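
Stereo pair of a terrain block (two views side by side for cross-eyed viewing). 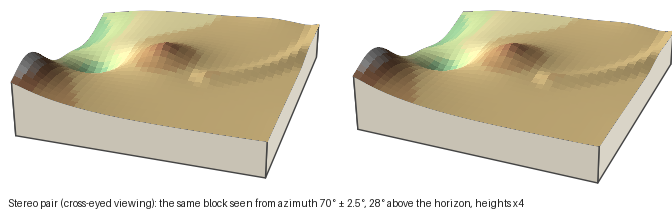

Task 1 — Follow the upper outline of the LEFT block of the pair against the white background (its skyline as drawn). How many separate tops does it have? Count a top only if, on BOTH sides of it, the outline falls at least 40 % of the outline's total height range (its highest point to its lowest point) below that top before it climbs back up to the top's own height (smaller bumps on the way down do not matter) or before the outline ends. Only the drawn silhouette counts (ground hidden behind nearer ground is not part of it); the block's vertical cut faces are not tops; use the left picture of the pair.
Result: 0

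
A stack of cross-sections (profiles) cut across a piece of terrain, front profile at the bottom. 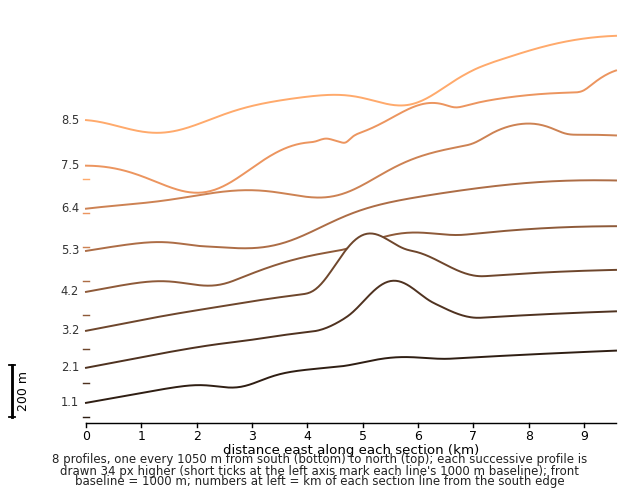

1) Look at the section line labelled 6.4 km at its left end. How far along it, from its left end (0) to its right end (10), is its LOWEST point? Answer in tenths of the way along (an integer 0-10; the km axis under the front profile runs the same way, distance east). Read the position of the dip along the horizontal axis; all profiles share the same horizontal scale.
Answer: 0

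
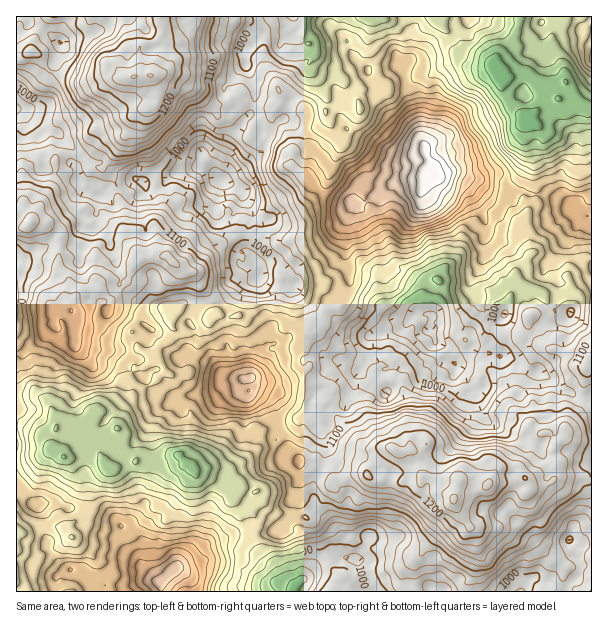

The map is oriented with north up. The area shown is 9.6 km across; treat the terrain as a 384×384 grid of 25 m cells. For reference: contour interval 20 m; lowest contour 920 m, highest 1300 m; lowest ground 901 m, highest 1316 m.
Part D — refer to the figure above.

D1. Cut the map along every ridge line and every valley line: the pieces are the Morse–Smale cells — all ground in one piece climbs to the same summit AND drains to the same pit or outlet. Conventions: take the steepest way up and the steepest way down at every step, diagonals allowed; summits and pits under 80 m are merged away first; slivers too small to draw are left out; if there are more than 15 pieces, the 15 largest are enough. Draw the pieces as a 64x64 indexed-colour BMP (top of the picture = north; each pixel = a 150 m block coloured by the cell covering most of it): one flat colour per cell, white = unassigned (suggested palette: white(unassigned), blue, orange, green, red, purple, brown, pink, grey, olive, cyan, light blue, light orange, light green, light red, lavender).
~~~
<image width="64" height="64" href="data:image/bmp;base64,Qk12CAAAAAAAAHYAAAAoAAAAQAAAAEAAAAABAAQAAAAAAAAIAAATCwAAEwsAABAAAAAAAAAA////ALR3HwAOf/8ALKAsACgn1gC9Z5QAS1aMAMJ34wB/f38AIr28AM++FwDox64AeLv/AIrfmACWmP8A1bDFALu7AAAAAAAAAAAAAAAAAAAAAAAERAAAREREREQAAAAAu7uwALu7u7iAAAAAAAAARAAAAAREREREREREREAAAAC7u7u7u7u7uIAAAAAAAAREQAAABEREREREREREREAAALu7u7u7u7uIiIAAAAAEREREAABEREREREREREREQAAAu7u7u7u7uIiIiAAAAAREREREREREREREREREREREQAC7u7u7u7uIiIiIgAAABEREREREREREREREREREREREALu7u7u7u4iIiIiIiIAAREREREREREREREREREREREREu7u7u7u4iIiIiIiIiIAARERERERERERERAAABERERES7u7u7uIiIiIiIiIiIAAAEREREREREREREAAAARERERLu7uIiIiIiIiIiIiIAAAABEREREREREREAAAABEREREuIiIiIiIiIiIiIiIAAAABEREREREREREQAAAAERERES4iIiIiIiIiIiIiIgAAAAEREREREREREMwAAAABERERIiIiIiIiIiIiIiIAAAAAAREQ0REAAAEMzMzMAAAAEREiIiIiIiIiIiIiAAAAAAAAEMzMzAAAAMzMzMwAAAAAACIiIiIiAAIiIiMzMzAAAAzMzMzMwAAAzMzMzMzMAAAAIiIgACAAMzMzMzMzMAAADMzMzMzMAAzMzMzMzMwAAAAiIgAAAAAzMzMzMzMwAADMzMzMzMzMzMzMzMzMzMAAACIgAAAAADMzMzMzMzMAAMzMzMzMzMzMzMzMzMzMwMzMwAAAAAADMzMzMzMzMwAADMwMzMzMzMzMzMzMzMzMzMzAADu7uAMzMzMzMzMwAAAADADMzMzMzMzMzMzMzMzMzMAAO7u7uDMzMzMzMzAAAAAAAMzMzMzMzMzMzMzMzMzMwAO7u7u7gzMyszMzMwAAAAAAAMzMzMzMzMzMzMzMzMz7u7u7u7uAMqqqqrMzAAAAAAAAzMzMzMzMzMzMzMzMRHu7u7u7u4ACqqqqqzMAAAAAAAAMzMzMzMzMzMzMzMREe7u7u7u7uAAqqqqqqoAAAAAAAAzMzMzMzMzMzMzERER7u7u7u7iIiCqqqqqqqAAAAAAMzMzMzMzMzMzMxERERHu7u7u7iIiKqqqqqqqoAAAMzMzMzMzMzMRMzERERERESLu7uIiIiIiqqqqqqqqAAAzMzMzMzMzMRERERERERERIi7u4iIiIiIqqqqqqqqqoDMzMzMzMzMREREREREREREiIu4iIiIiIiAACqqqqqqqAzMRERETMxERERERERERESIiIiIiIiIiIAAAqqqqqqAAMREREREzERERERERERERIiIiIiIiIiIiAAIgCqqqoAVREREREREREREREREREREiIiIiIiIiIiIiIiIKqqqgVVURERERERERERERERERESIiIiIiIiIiIiIiIgCqqqVVVVERERERERERERERERERIiIiIiIiIiIiIiIiIqpVVVVVUREREREREREREREREREiIiIiIiIiIiIiIiIiJVVVVVVRERERERERERERERERESIiIiIiIiIiIiIiIiVVVVVVVVERERERERERERERERERIiIiIiIiIiIiIiIiJVVVVVVVUREREREREREREREREREiIiIiIiIiIiIiIiIiVVVVVVVRERERERERERERERERESIiIiIiIiIiIiIiIiJVVVVVVRERERERERERERERERERIiIiIiIiIiIiIiIiIlVVVVVVUREREREREREREREREREAIiIiAiIiIiIiIiIiVVVVVVVREREREREREREREREREQIiIiIiIiIiIiIiJSJVVVVVVVEREREREREREREREREWAiIiIiIiIiIiIiJVUlVVVVVVVVERERERERERERERFmYCIiIidyIiIiIiIiVVVVVVVVVVVVEREREREREWZmZmZgIiIid3d3IiIiIiJVVVVVVVVVVVVRERERERZmZmZmZmAiIiJ3d3d3IiIiJVVVVVVVVVVVVVVVUWFmZmZmZmZmYAIAB3d3d3d3d3d1VVVVVQBVVVVVVVVWZmZmZmZmZmZgAAAAd3d3d3d3d3dVVVVVAAVVVVVVVVZmZmZmZmZmZmAAAA3Xd3d3d3d3d1VVVVUAAFVVVVVVZmZmZmZmZmZmYAAA3dd3d3d3d3d3dVVVVVAABVVVVVVmZmZmZmZmZmZgAN3d3Xd3d3d3d3d3VVVVUAAAVVVVVWZmZmZmZmZmZmAN3d3d3Xd3d3d3d3dVVVVQAAVVVVVVZmZmZmZmZmZmYN3d3d3d3dd3d3d3d3VVVVAACVVVVVZmZmZmZmZmZmZt3d3d3d3d3dd3d//3+ZlVmZmZVVVVVmZmZmZmZmZmAA3d3d3d3d3d13d////5mZmZmZlVVVVmZmZmZmZmZmAADd3d3d3d3d13d/////mZmZmZmZlVVWZmZmZmZmZgAAAN3d13d3d3d3f/////+ZmZmZmZmVVVZmZmZmZgAAAAAA3dd3d3d3d3f//////5mZmZmZmZlVVmZmZmZgAAAAAAB913d3d3d3d//////5mZmZmZmZmZmZZmZmZmYAAAAAAHd3d3d3d3d3f/////+ZmZmZmZmZmZlmZmZmZmAAAAAAd3d3d3d3d3d3//////mZmZmZmZmZmWZmZmZmYAAAAAB3d3d3d3d3d3d///////+ZmZmZmZmZZmZmZmZmAAAAAHd3d3d3d3d3d3////////mZmZmZmZlmZmZmZmYAAAAA"/>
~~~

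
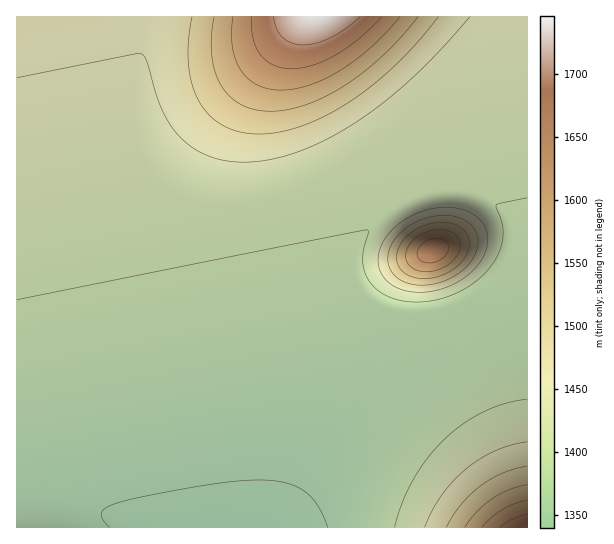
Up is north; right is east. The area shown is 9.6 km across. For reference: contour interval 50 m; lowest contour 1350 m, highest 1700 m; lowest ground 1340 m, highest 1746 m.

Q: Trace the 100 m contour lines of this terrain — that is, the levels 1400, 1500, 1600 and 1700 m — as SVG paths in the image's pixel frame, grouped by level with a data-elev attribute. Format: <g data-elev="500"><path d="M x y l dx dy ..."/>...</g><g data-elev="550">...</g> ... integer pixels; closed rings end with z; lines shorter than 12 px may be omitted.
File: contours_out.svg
<g data-elev="1400"><path d="M527 399l-22 5-22 8-21 13-19 15-16 18-14 21-11 23-7 25"/><path d="M17 300l349-70 3 1-5 19-1 15 4 12 6 9 12 9 14 5 18 2 17-2 15-4 14-6 12-8 12-11 11-16 5-16 0-13-7-19 0-2 31-7"/></g><g data-elev="1500"><path d="M527 466l-24 7-22 13-20 19-15 22"/><path d="M414 285l15 0 14-4 14-6 10-9 8-11 3-10-1-11-6-9-6-5-8-3-20-1-20 6-18 12-6 8-4 8-1 8 1 8 3 7 6 5 8 5z"/><path d="M192 17l-4 25 1 23 3 20 7 17 11 14 14 10 17 6 18 2 22-2 22-7 23-10 24-14 24-17 23-20 22-23 19-24"/></g><g data-elev="1600"><path d="M527 500l-13 4-12 6-11 8-9 9"/><path d="M421 271l17-1 8-4 7-5 5-7 2-7-1-6-3-6-9-5-12 0-12 3-10 8-6 9-1 9 5 8z"/><path d="M233 17l-1 14 0 15 3 13 6 11 6 8 10 7 11 4 13 1 14-1 15-4 31-15 30-23 29-30"/></g><g data-elev="1700"><path d="M273 17l4 12 6 9 10 5 10 2 14-2 14-6 15-9 14-11"/></g>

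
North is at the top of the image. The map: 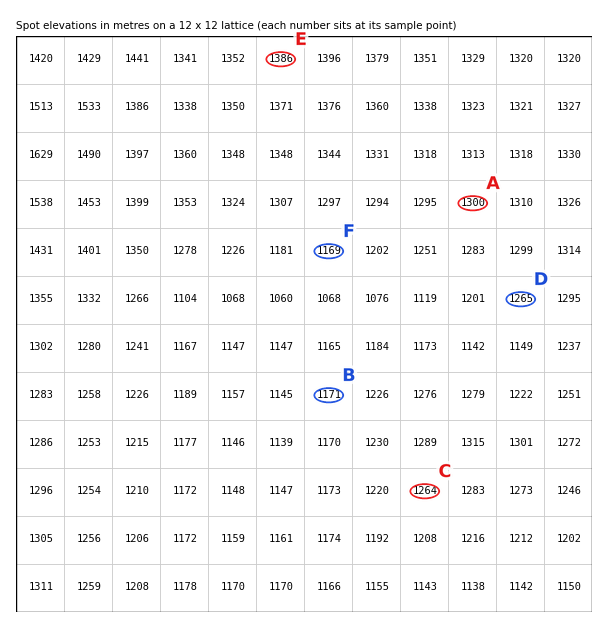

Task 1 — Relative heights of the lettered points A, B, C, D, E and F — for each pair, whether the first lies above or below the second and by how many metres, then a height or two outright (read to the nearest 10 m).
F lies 220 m below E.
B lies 220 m below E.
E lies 130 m above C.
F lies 130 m below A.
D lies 120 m below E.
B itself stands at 1170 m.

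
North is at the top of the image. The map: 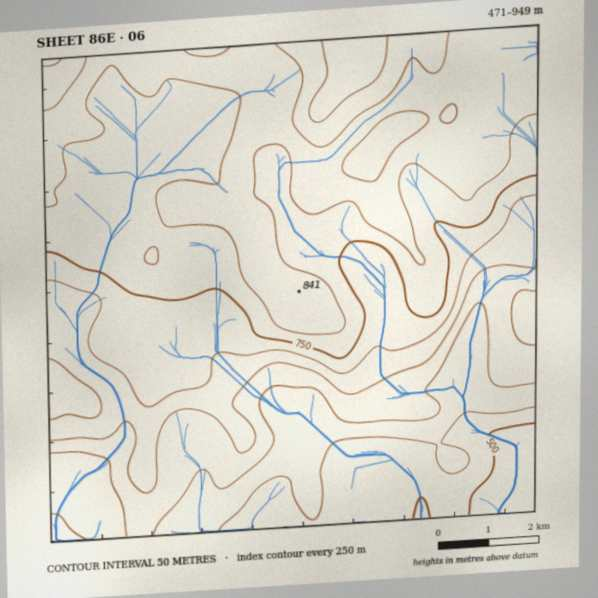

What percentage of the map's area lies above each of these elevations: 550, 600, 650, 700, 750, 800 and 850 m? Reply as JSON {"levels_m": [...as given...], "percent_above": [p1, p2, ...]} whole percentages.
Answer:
{"levels_m": [550, 600, 650, 700, 750, 800, 850], "percent_above": [91, 80, 70, 61, 49, 28, 6]}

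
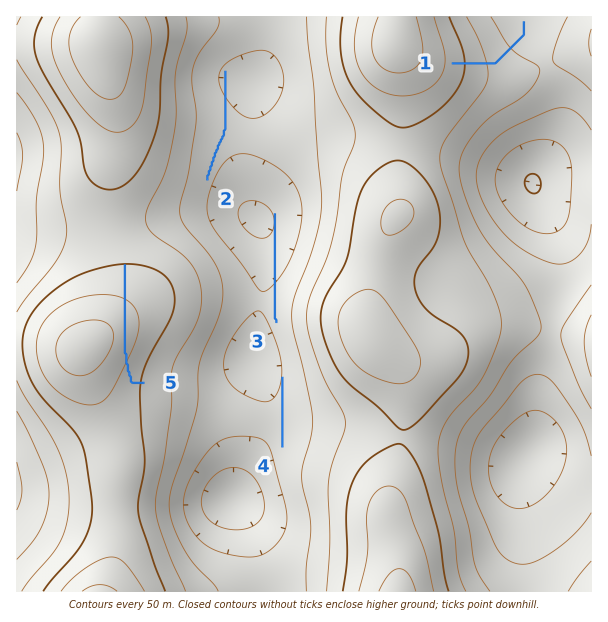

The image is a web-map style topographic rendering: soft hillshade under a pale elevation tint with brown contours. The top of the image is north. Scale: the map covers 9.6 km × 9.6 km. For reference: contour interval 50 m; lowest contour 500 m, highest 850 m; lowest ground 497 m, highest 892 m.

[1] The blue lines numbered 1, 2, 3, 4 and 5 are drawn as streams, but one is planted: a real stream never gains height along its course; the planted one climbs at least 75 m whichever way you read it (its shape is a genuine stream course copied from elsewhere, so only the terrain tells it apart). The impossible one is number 5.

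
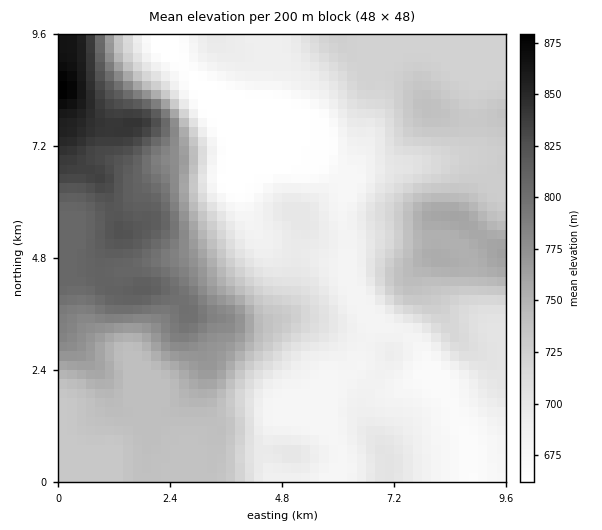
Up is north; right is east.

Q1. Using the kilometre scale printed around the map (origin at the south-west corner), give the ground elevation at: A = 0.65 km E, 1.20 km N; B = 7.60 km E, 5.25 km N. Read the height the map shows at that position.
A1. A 735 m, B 745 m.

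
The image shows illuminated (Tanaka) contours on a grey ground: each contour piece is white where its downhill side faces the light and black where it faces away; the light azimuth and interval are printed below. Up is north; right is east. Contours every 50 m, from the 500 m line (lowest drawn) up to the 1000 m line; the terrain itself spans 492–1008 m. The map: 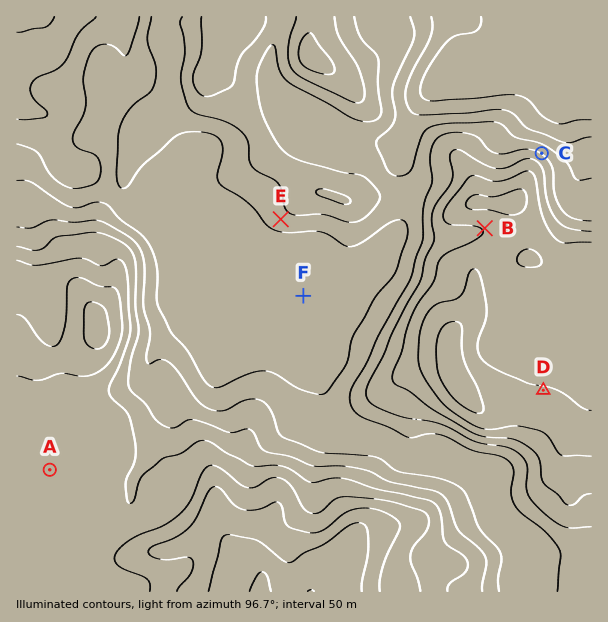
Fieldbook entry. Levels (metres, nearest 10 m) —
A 800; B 800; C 700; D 860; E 680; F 640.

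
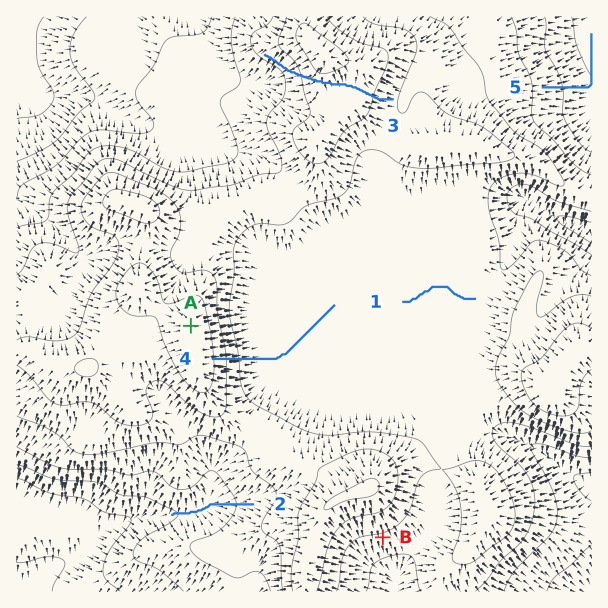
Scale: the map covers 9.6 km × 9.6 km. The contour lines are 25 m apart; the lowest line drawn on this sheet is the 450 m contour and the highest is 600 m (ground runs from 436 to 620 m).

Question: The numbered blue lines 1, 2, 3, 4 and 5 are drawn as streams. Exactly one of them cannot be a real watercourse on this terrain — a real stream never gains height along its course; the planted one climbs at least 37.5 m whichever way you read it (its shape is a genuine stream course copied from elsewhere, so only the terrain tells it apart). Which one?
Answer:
3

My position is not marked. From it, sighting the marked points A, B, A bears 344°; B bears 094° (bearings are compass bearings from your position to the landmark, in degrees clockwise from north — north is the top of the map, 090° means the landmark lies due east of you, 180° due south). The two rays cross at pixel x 249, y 528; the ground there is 540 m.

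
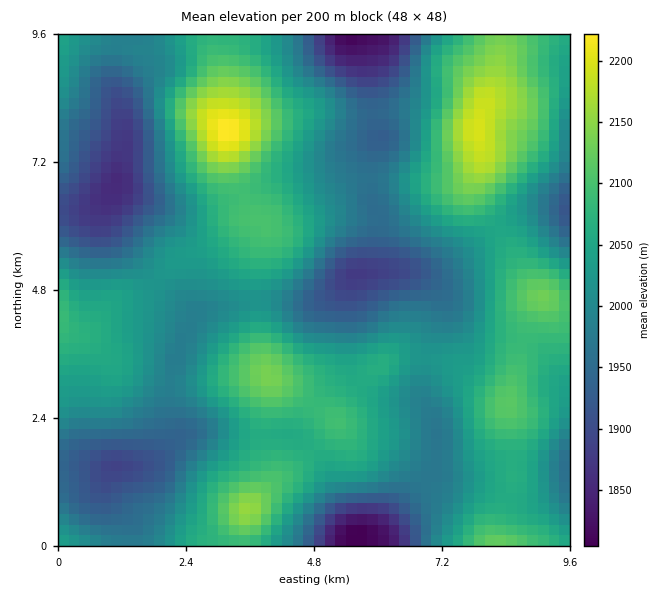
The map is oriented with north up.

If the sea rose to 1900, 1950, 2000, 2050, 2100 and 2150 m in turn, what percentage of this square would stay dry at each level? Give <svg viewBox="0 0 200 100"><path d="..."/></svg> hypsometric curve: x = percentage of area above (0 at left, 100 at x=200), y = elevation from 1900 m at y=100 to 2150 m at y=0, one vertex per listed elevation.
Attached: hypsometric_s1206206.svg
<svg viewBox="0 0 200 100"><path d="M186 100l-23-20-40-20-47-20-50-20-18-20"/></svg>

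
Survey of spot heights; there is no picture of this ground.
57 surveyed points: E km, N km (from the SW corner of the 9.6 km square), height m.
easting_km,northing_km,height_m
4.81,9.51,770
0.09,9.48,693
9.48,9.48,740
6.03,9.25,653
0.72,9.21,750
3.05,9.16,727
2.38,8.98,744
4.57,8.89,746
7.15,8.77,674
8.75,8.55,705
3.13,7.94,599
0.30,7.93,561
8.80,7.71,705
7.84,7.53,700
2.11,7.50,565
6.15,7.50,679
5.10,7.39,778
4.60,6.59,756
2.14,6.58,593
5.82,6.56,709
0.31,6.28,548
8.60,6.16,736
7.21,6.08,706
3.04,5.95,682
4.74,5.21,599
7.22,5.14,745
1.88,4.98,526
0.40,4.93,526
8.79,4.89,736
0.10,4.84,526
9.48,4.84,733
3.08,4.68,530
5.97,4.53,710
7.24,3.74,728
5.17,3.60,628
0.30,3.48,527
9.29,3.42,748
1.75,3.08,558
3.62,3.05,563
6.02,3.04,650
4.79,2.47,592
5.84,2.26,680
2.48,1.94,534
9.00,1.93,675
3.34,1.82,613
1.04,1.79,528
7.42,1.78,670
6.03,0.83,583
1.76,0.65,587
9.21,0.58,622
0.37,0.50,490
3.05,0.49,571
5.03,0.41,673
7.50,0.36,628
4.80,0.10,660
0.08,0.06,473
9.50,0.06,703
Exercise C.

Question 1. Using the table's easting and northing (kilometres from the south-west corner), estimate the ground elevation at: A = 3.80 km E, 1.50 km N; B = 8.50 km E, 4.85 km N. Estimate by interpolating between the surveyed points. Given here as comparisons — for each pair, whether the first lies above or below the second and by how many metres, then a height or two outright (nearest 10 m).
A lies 130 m below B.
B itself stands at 750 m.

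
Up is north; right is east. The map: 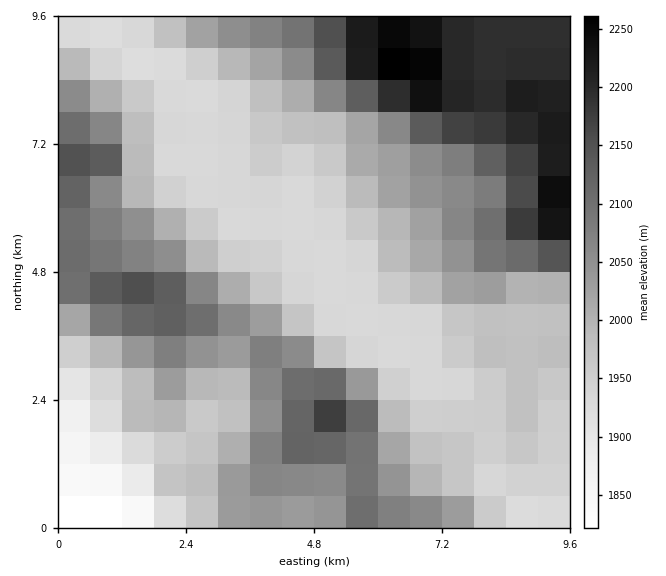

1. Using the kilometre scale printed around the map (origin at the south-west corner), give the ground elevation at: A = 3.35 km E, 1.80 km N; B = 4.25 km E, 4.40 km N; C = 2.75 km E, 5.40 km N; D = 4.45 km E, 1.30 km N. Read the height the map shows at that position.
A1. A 1990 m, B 1950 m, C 1970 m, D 2110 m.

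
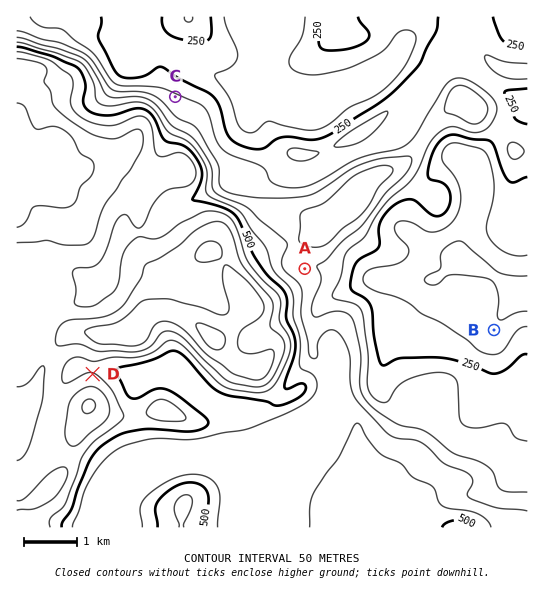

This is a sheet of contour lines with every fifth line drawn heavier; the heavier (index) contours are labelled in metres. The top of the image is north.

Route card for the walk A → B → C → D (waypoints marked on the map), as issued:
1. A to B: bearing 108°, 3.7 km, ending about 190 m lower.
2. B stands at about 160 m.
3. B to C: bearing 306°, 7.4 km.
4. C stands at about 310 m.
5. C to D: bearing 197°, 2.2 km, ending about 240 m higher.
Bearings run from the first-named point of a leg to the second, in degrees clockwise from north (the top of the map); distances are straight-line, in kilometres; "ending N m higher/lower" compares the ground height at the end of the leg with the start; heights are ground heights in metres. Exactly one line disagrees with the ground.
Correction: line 5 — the distance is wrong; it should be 5.4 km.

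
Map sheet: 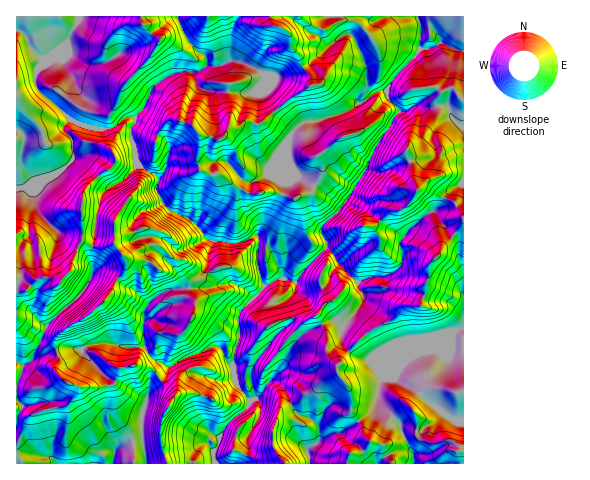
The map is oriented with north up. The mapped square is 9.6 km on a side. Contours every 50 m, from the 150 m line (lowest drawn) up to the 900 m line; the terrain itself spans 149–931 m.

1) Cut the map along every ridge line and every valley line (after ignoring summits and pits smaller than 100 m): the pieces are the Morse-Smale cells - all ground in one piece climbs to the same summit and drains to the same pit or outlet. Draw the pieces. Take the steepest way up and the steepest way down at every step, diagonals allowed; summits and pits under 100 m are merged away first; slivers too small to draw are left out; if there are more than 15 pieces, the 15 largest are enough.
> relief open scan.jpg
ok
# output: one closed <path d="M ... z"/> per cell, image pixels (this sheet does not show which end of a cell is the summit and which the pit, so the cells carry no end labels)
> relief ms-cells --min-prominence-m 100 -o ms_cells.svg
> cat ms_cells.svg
<path d="M417 16l-240 1 13 26 16 14 0 9-7 6-7 1 8 15 16 4 37 1 10-9 1 13 9 14 21 19-19 29-6 14-16 9-7 0-23-21-29 7-28 1 3-14 0-10-2-4-10-6-17-6-6-6-2 4 0 13 3 8 1 14 22 16-2 11 7 14 9 9 22 10 13 17 6 3-4 10-2 18 4 6 10 8-11 4-36 1-20 9-10 14 0 34-18 1-24-4-15 3-6 4 27 28 3 7 3-1 5-14 4-3 11-2 11 1 8 4 8 9 8-12 16-9 29-12 9 4 2 7 8 10 5 19 13 16-6 8-19 16-7 12-2 10-3 3-6-8-6 1-7 8-3 12 47 0 5-4 4-11 0-14 13-24-1-7-4-5 15-18 8 3 5 5 7 17 7 8 10 3 10 9 1 14-11 9 3 15 153-1 0-134-36 9-16 1-35 14-9-13-20-19 14-19 2-8-5-6-1-5-14-13-10-14-8-7 0-7-4-7 1-10 23-23 20-31 9-24 24-34 0-3-12-14 0-7 12-16 21-23 1-24z"/><path d="M463 16l-46 1 4 9-1 24-21 23-12 16 0 7 12 14 0 3-24 34-9 24-20 31-24 26 0 7 4 7 0 7 8 7 10 14 14 13 1 5 5 6-2 8-14 19 20 19 9 13 35-14 22-2 30-9z"/><path d="M139 165l-17 17-13 6-7 6-6 21-2 27-3 10 1 25-13 20-33 29-13 34 5-3 26-9 18 2 5-4 15-3 24 4 18-1 0-34 10-14 20-9 36-1 11-4-8-7-6-7 2-18 4-10-5-2-10-13-9-8-21-10-12-20 2-11z"/><path d="M134 118l-7 0-17 11-20-1-21-8-5 7 8 12 1 20-2 3-16 13-15 8-24 6 0 173 8 4 8-6 14-34 33-29 13-20-1-25 3-10 2-27 6-21 7-6 13-6 15-16-2-18-3-8 0-13 3-4z"/><path d="M176 16l-96 0-14 30-12 11 9 4 7 16-3 8-10 12-3 7 16 16 10 4 16 5 14 0 17-11 9 0 8-10 10-21 10-8 17-7 20-1 5-5 0-9-16-14z"/><path d="M192 72l-11 0-12 4-15 10-10 22-8 8-1 8 5 5 17 6 10 6 2 4-2 23 27 0 29-7 23 21 7 0 13-6 28-46-16-13-10-13-5-10 0-10-10 9-46-2-10-6z"/><path d="M25 370l-3 1-6 13 0 16 6 5-6 13 0 45 96 1 3-13 8-9 0-7-14-19 3-19-2-11-32 1-16-8-12 7-7 0-12-14z"/><path d="M78 16l-62 1 1 172 11-1 17-8 17-10 11-11-1-20-8-12 6-8-32-29-2-5 0-12 3-6 9-4 18-17 6-15 6-9z"/><path d="M217 346l-35 13-13 8-8 12 14 14 0 4-12 19-2 9 0 14 6 25 23 0 5-12 11-9 2 0 6 8 12-25 19-16 6-8-13-16-5-19-8-10-2-7z"/><path d="M274 381l-6 2-12 16 5 8-1 9-12 19 0 14-8 14 69 1-1-15 11-9-1-14-6-6-14-6-4-4-10-21z"/><path d="M139 365l-19 3-6 16-4 1 2 12-3 19 14 19 0 7-9 11-1 11 33-1-4-25 0-22 8-28 11-9-8-9z"/><path d="M76 348l-12 0-26 9-13 8-2 4 8 3 12 14 7 0 11-7 17 8 32-1-2-8-27-28z"/><path d="M160 380l-10 8-8 28 0 22 4 26 21-1-6-24 0-14 2-9 12-19 0-4z"/><path d="M57 58l-5 1-13 8-3 6 0 12 2 5 16 14 16-24-7-19z"/>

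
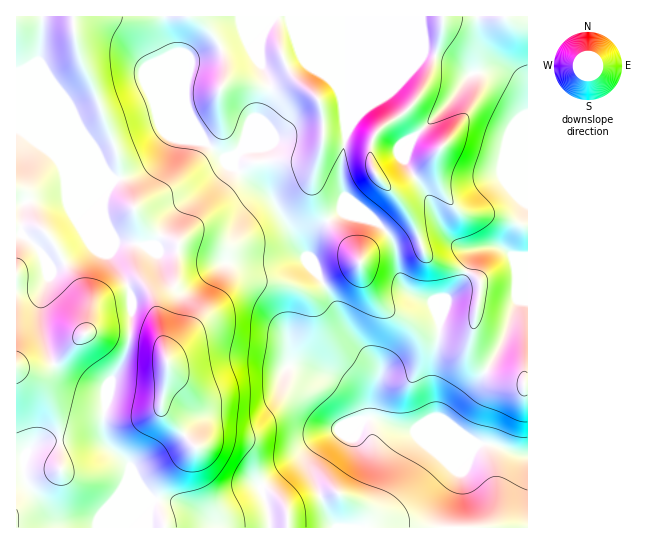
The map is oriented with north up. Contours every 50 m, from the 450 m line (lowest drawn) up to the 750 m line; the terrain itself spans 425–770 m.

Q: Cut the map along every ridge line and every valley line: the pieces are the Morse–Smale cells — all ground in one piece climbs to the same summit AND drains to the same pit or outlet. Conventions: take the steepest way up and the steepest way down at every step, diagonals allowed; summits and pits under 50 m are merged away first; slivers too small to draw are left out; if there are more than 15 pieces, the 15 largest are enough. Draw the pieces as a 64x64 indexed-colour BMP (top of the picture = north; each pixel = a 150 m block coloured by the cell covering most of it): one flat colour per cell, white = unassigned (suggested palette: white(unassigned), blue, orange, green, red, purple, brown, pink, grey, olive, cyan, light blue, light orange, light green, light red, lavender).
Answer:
<image width="64" height="64" href="data:image/bmp;base64,Qk12CAAAAAAAAHYAAAAoAAAAQAAAAEAAAAABAAQAAAAAAAAIAAATCwAAEwsAABAAAAAAAAAA////ALR3HwAOf/8ALKAsACgn1gC9Z5QAS1aMAMJ34wB/f38AIr28AM++FwDox64AeLv/AIrfmACWmP8A1bDFADMzMzMzMzMzERERERERERERERERERERERERERERERERMzMzMzMzMzMREREREREREREREREREREREREREREREREzMzMzMzMzMzERERERERERERERERERERERERERERERETMzMzMzMzMzMRERERERERERERERERERERERERERERERMzMzMzMzMzMREREREREREREREREREREREREREREREREzMzMzMzMzMRERERERERERERERERERERERERERERERETMzMzMzMzMxERERERERERERERERERERERERERERERERMzMzMzMzMxEREREREREREREREREREREREREREREREREzMzMzMzMzERERERERERERERERERERERERERERERERETMzMzMzMxERERERERERERERERERERERERERERERERERMzMzMzMxEREREREREREREREREREREREREREREREREREzMzMzMzERERERERERERERERERERERERERERERERERETMzMzMzMRERERERERERERERERERERERERERERERERERMzMzMzMxEREREREREREREREREREREREREREREREREREzMzMzMzERERERERERERERERERERERERERERERERERETMzMzMzMRERERERERERERERERERERERERERERERERERMzMzMzMxEREREREREREREREREREREREREREREREREREzMzMzMzERERERERERERERERERERERERERERERERERETMzMzMzMxERERERERERERERERERERERERERERERERERMzMzMzMzMREREREREREREREREREREREREREREREREREzMzMzMzMxERERERERERERERERERERERERERERERERETMzMzMzMzMRERERERERERERERERERERERERERERERERMzMzMzMzMxEREREREREREREREREREREREREREREREREzMzMzMzMzERERERERERERERERERERERERERERERERETMzMzMzMzMRERERERERERERERERERERERERERERERERMzMzMzMzMxEREREREREREREREREREREREREREREREREzMzMzMzMzERERERERERERERERERERERERERERERERETMzMzMzMzMRERERERERERERERERERERERERIRERERERMzMzMzMzMxEREREREREREREREREREREREREiEREREREzMzMzMzMzERERERERERERERERERERERESIiIhERERETMzMzMzMzMRERERERERERERERERERERESIiIiIRERERMzMzMzMzMRERERERERERERERERERERERIiIiIhERERIzMzMzMzMxEREREREREREREREREREREREiIiIiIREREjMzMzMzMxERERERERERERERERERERERESIiIiIhEREiMzMzMzMzERERERERERERERERERERERERIiIiIiEREiIzMzMzMzERERERERERERERERERERERERIiIiIiIiIiIjMzMzMzMREREREREREREREREREREREREiIiIiIiIiIiMzMzMzMxEREREREREREREREREREREREiIiIiIiIiIiIzMzMzMzEREREREREREREREREREREREiIiIiIiIiIiIjMzMzMzMREREREREREREREREREREREiIiIiIiIiIiIiMzMzMzMxERERERERERERERERERERIiIiIiIiIiIiIiIRERMzMzERERERERERERERERERERIiIiIiIiIiIiIiIhEREREzMxEREREREREREREREREREiIiIiIiIiIiIiIiERERERETERERERERERERERERERESIiIiIiIiIiIiIiIRERERERERERERERERERERERERERIiIiIiIiIiIiIiIhEREREREREREREREREREREREREREiIiIiIiIiIiIiIiERERERERERERERERERERERERERESIiIiIiIiIiIiIiIRERERERERERERERERERERERERERIiIiIiIiIiIiIiIhEREREREREREREREREREREREREREiIiIiIiIiIiIiIiERERERERERERERERERERERERERESIiIiIiIiIiIiIiIRERERERERERERERERERERERERERIiIiIiIiIiIiIiIhEREREREREREREREREREREREREREiIiIiIiIiIiIiIiERERERERERERERERERERERERERESIiIiIiIiIiIiIiIRERERERERERERERERERERERERERIiIiIiIiIiIiIiIhEREREREREREREREREREREREREREiIiIiIiIiIiIiIiERERERERERERERERERERERERERESIiIiIiIiIiIiIiIRERERERERERERERERERERERERERIiIiIiIiIiIiIiJBEREREREREREREREREREREREREREiIiIiIiIiIiIiREERERERERERERERERERERERERERESIiIiIiIiIiIkREQRERERERERERERERERERERERERERIiIiIiIiIiIiRERBEREREREREREREREREREREREREREiIiIiIiIiIiREREERERERERERERERERERERERERERESIiIiIiIiIiJEREQRERERERERERERERERERERERERERIiIiIiIiIiIkRERBEREREREREREREREREREREREREREiIiIiIiIiIiRERE"/>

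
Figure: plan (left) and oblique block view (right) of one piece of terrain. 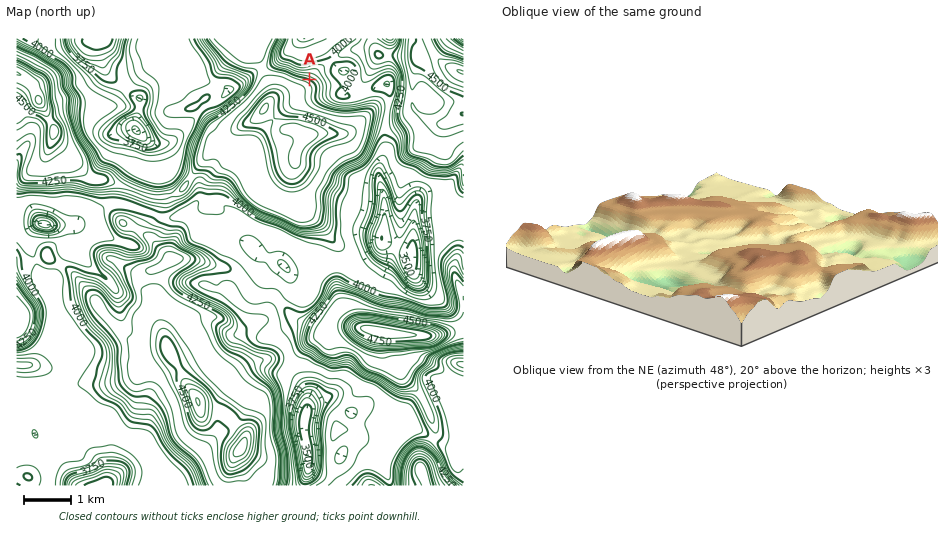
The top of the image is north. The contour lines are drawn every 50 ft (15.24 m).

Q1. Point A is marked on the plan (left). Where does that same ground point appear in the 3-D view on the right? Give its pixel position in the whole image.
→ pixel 794 278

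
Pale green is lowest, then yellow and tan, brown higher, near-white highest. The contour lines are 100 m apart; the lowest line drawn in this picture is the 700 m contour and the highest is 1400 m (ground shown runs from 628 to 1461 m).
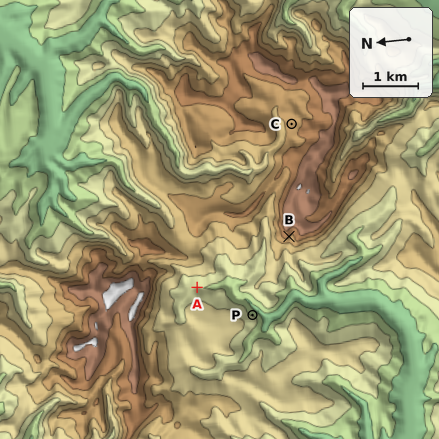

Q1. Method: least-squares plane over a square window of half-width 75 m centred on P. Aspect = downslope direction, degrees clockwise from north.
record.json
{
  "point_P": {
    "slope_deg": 43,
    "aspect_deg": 127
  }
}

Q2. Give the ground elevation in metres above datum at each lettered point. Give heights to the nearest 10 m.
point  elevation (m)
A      810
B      1210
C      1140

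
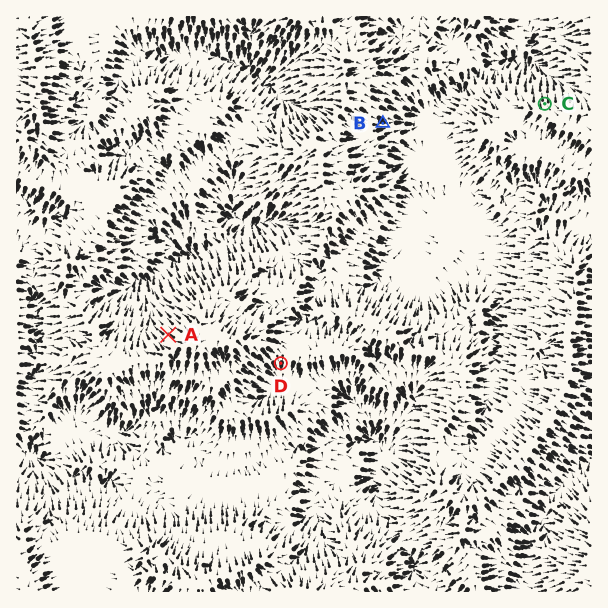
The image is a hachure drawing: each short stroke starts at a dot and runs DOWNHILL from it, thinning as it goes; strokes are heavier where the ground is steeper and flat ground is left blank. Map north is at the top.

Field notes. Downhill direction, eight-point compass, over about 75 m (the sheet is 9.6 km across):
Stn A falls NW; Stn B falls E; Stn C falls N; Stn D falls S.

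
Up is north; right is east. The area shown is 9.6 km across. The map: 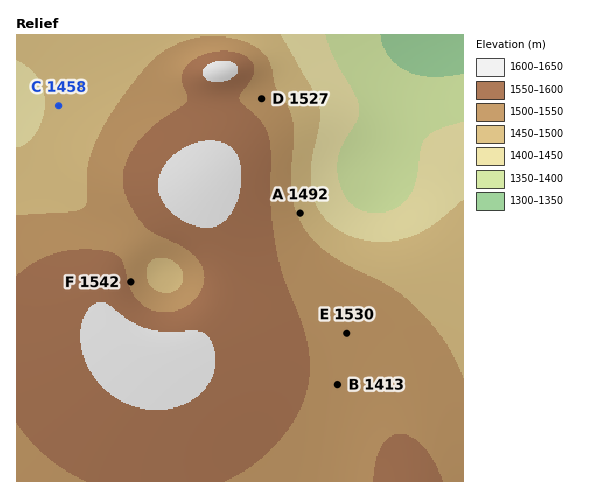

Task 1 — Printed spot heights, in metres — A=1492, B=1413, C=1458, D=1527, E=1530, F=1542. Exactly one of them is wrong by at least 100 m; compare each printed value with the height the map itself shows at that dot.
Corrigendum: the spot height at B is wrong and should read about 1538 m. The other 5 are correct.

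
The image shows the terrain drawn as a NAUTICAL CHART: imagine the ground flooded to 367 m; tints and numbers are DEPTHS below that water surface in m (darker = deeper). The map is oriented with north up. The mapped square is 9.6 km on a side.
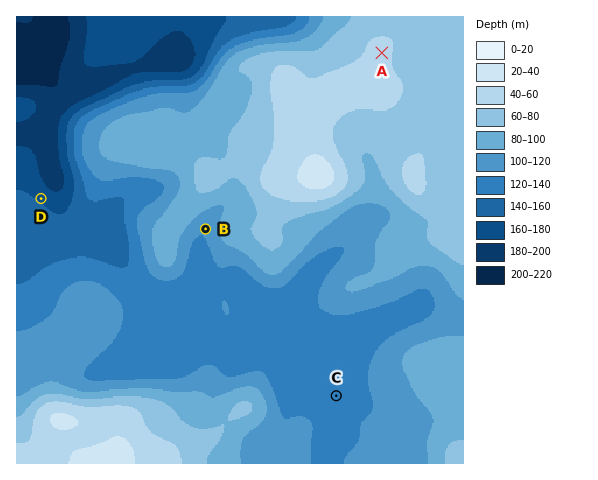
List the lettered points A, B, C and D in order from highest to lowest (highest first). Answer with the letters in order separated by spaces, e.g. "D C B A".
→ A B C D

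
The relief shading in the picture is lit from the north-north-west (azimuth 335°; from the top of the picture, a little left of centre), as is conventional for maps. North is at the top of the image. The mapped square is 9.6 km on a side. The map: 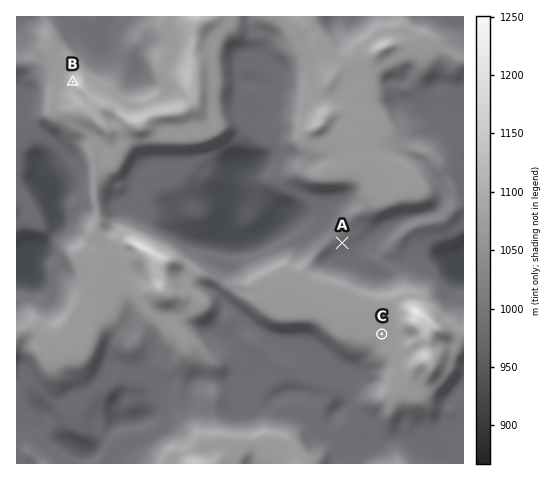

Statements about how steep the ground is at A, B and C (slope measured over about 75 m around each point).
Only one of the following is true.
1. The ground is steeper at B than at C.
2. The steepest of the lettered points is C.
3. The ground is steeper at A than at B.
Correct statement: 1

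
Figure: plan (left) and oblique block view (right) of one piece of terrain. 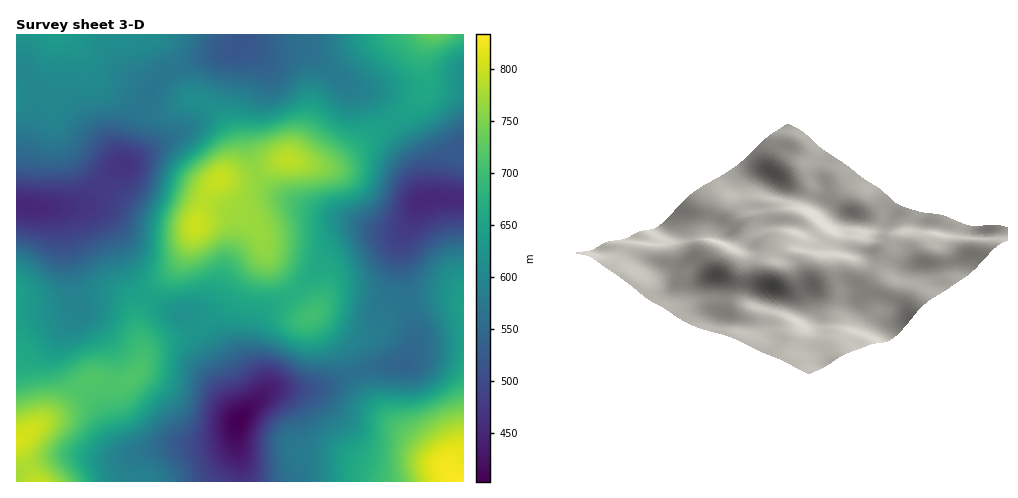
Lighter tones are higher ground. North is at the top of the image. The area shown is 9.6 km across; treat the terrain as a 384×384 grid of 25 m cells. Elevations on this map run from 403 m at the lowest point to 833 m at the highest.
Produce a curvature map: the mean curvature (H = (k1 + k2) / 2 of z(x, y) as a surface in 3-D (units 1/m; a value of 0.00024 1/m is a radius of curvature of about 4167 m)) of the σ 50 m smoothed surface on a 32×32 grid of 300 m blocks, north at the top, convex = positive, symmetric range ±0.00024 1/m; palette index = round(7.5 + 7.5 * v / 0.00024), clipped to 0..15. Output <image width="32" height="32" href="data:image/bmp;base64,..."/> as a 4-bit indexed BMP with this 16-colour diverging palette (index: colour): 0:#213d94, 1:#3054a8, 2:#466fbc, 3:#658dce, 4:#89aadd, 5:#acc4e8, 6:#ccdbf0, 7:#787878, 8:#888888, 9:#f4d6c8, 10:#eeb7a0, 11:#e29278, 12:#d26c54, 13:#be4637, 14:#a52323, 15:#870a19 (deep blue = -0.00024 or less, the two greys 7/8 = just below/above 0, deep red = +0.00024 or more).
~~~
<image width="32" height="32" href="data:image/bmp;base64,Qk12AgAAAAAAAHYAAAAoAAAAIAAAACAAAAABAAQAAAAAAAACAAATCwAAEwsAABAAAAAAAAAAlD0hAKhUMAC8b0YAzo1lAN2qiQDoxKwA8NvMAHh4eACIiIgAyNb0AKC37gB4kuIAVGzSADdGvgAjI6UAGQqHAHu5hUaLuXeGJbtliodlnKh3MiI0WId3YwXMdZuGaN/IuUE0MSQzZ1EI/oerh3iry9/Zl2ZlNXdAGv+IpkepeKq//aicx1m2IAXciHRb7Kq6i8l4nMdrtSIARmZoruqJumeIeIvam6M4YAEyNpqEJIlVac2q3sljWoEBUzQzIABIZka9lr61RnhhBZh3UyIRSJhDaXatt4qFRFrbiJmGU1mIUzVozJirl4nP/qZ6uEJZdmUzSclDWJq5v//nNZhDioeHVFmmMSWJhUeu+jN3V6u7mIiah4dEZlVDStt1iHm6y4ebuonNhUabxya7l4d6u8lUaZdXvbcjr/pErIZTWtyWRFeGI57qM63aZaxjITjKZWd3dBS//oeryneZMjNGmFRWZERHz/2Ymrl2UxNERociNFRERJ/5VoqFUxJXYhRUMzRWdiBb64eHQkVpzGABEYh3ZXYQbf/7d3es7/xhNVarq6YyAFvv/Wjf///aYkiseKy3IAAjSf2K/9u6moU1aGe6hjR2QAKrqt/Ihou5dTJ4unZpzKUAaGR8uGWKvMt0h5mJqZibmJdRF6pjZ5vOt3aIerl0bOyYhAS8UjJYnMpmh3qXdUnJd5YkqUNDRoqWRoeJZnZFZTRlRnVFZniKUUeYiHeJh1MjRWdkaJmZiWN3mZd4maqGVWZ5dGmqqIy4"/>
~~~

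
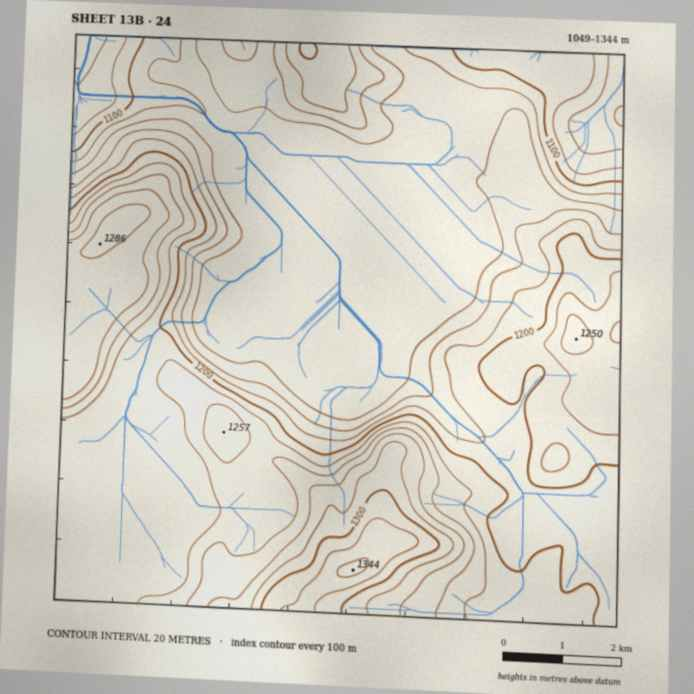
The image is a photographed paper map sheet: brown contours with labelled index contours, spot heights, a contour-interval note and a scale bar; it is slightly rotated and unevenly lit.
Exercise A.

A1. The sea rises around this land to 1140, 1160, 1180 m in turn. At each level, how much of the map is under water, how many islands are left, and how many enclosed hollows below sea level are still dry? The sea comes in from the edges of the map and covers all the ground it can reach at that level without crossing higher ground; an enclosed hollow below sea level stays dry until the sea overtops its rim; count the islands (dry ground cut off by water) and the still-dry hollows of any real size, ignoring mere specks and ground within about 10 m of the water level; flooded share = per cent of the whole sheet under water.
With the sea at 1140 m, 34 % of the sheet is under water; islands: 0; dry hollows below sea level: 0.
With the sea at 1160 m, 42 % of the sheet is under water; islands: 0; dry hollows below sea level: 0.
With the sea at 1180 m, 47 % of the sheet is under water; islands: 0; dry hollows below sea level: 0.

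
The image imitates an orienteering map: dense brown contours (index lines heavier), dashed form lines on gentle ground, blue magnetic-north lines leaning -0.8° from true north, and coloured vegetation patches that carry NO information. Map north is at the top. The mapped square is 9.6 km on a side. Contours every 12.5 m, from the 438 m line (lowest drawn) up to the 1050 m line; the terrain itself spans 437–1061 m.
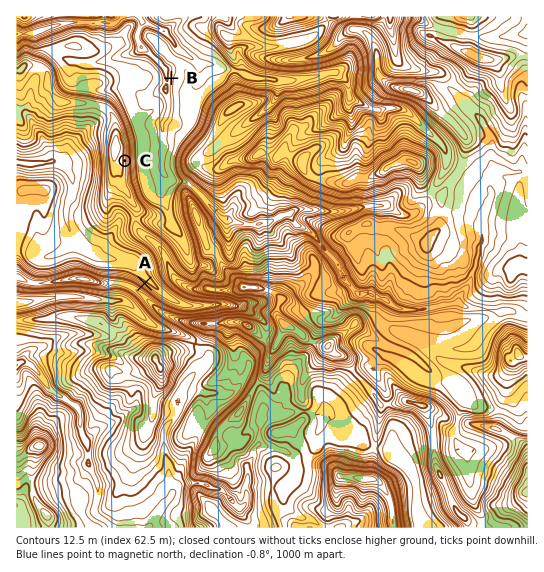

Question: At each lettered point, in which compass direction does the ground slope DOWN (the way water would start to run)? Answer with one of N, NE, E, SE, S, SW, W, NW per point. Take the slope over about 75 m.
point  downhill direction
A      NE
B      W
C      E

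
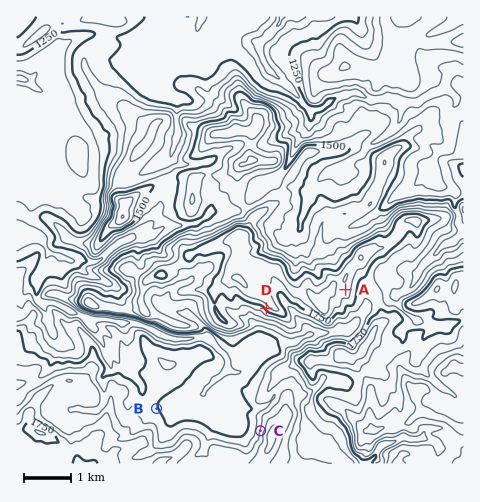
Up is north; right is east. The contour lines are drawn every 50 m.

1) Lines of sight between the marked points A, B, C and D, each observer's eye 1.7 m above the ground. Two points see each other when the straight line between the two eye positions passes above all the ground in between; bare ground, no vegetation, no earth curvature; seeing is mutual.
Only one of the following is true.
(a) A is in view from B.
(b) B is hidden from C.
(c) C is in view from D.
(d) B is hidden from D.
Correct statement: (c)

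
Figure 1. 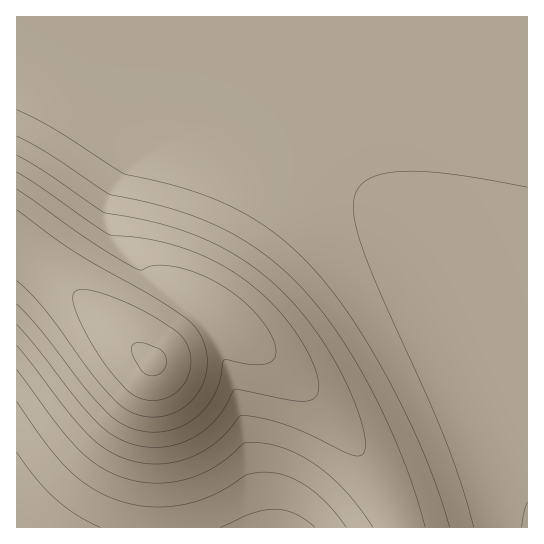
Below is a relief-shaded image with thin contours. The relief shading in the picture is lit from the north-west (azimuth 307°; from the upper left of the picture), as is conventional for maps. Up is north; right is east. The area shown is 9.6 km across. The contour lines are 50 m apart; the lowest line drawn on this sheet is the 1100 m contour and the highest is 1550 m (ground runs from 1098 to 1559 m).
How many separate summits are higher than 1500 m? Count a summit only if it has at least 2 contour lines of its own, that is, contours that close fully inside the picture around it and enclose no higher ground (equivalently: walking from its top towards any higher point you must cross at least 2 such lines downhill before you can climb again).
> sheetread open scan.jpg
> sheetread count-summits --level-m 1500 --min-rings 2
1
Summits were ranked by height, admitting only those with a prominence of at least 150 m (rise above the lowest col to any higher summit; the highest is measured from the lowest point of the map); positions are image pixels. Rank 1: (153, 362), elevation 1559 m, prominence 461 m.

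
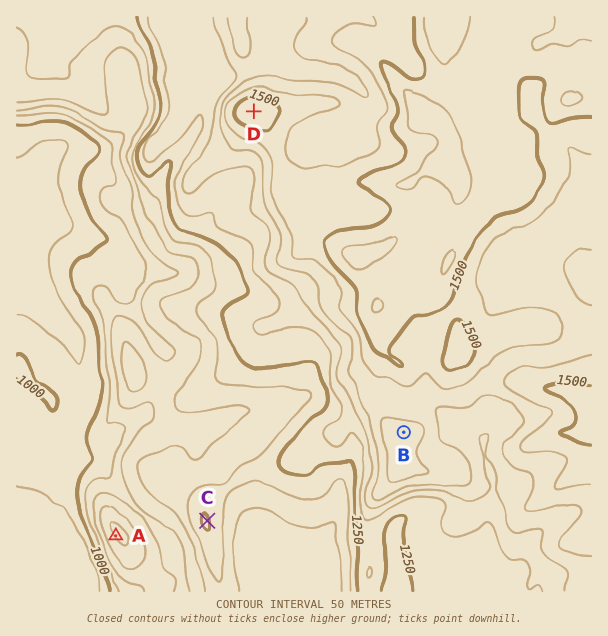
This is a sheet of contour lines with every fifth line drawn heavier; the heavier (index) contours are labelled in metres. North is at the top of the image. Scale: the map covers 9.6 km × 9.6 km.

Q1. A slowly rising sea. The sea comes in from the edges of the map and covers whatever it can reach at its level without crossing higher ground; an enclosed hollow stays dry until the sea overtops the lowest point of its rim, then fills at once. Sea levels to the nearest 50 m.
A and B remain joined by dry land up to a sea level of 1100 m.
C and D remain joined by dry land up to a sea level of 1200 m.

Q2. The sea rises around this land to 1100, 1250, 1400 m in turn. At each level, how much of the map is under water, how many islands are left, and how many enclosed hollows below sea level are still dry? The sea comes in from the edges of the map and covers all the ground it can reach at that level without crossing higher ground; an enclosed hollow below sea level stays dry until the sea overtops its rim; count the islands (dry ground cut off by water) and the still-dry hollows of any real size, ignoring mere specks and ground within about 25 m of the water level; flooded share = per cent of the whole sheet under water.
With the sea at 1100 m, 17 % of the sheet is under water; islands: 0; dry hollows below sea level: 0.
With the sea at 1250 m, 40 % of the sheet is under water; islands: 0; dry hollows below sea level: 0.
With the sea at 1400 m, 60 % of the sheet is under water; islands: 0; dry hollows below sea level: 0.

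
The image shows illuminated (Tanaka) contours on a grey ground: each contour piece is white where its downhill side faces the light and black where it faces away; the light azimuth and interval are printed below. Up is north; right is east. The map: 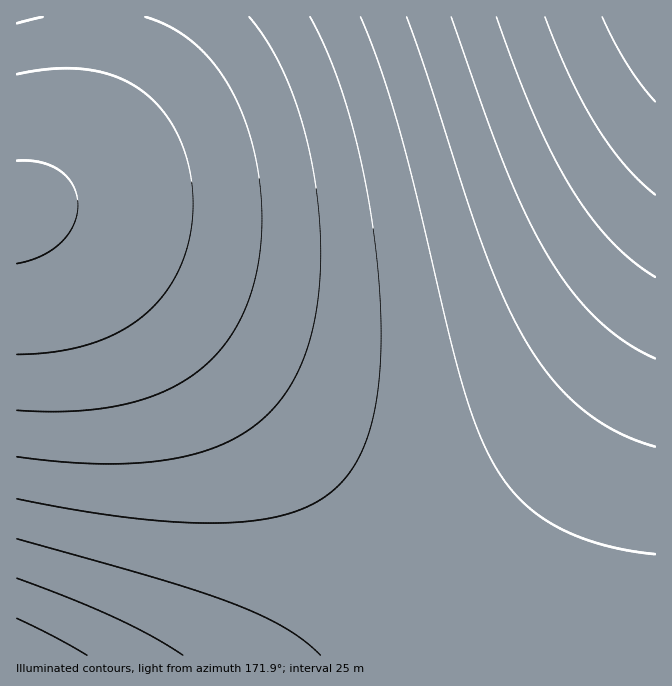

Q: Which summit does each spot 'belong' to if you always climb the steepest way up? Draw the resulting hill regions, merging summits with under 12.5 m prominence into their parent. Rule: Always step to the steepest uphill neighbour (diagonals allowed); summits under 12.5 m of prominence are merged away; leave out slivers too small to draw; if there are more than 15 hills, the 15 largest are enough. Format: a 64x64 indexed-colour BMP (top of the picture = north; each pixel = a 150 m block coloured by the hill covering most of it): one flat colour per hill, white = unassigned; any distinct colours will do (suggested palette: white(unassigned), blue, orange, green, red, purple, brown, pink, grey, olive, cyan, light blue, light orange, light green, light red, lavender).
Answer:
<image width="64" height="64" href="data:image/bmp;base64,Qk12CAAAAAAAAHYAAAAoAAAAQAAAAEAAAAABAAQAAAAAAAAIAAATCwAAEwsAABAAAAAAAAAA////ALR3HwAOf/8ALKAsACgn1gC9Z5QAS1aMAMJ34wB/f38AIr28AM++FwDox64AeLv/AIrfmACWmP8A1bDFACIiIiIiIiIiIiIiIiIiIiIiIiIiIiIiERERERERERERIiIiIiIiIiIiIiIiIiIiIiIiIiIiIiEREREREREREREiIiIiIiIiIiIiIiIiIiIiIiIiIiIiIRERERERERERESIiIiIiIiIiIiIiIiIiIiIiIiIiIiIRERERERERERERIiIiIiIiIiIiIiIiIiIiIiIiIiIiIREREREREREREREiIiIiIiIiIiIiIiIiIiIiIiIiIiIRERERERERERERESIiIiIiIiIiIiIiIiIiIiIiIiIiIRERERERERERERERIiIiIiIiIiIiIiIiIiIiIiIiIiIREREREREREREREREiIiIiIiIiIiIiIiIiIiIiIiIiIhERERERERERERERESIiIiIiIiIiIiIiIiIiIiIiIiIhERERERERERERERERIiIiIiIiIiIiIiIiIiIiIiIiIhEREREREREREREREREiIiIiIiIiIiIiIiIiIiIiIiIhERERERERERERERERESIiIiIiIiIiIiIiIiIiIiIiIhERERERERERERERERERIiIiIiIiIiIiIiIiIiIiIiIhEREREREREREREREREREiIiIiIiIiIiIiIiIiIiIiIhERERERERERERERERERESIiIiIiIiIiIiIiIiIiIiIhERERERERERERERERERERIiIiIiIiIiIiIiIiIiIiIhEREREREREREREREREREREiIiIiIiIiIiIiIiIiIiIhERERERERERERERERERERESIiIiIiIiIiIiIiIiIiIhERERERERERERERERERERERIiIiIiIiIiIiIiIiIiIiEREREREREREREREREREREREiIiIiIiIiIiIiIiIiIiERERERERERERERERERERERESIiIiIiIiIiIiIiIiIiERERERERERERERERERERERERIiIiIiIiIiIiIiIiIiEREREREREREREREREREREREREiIiIiIiIiIiIiIiIiERERERERERERERERERERERERESIiIiIiIiIiIiIiIiERERERERERERERERERERERERERIiIiIiIiIiIiIiIiEREREREREREREREREREREREREREiIiIiIiIiIiIiIiERERERERERERERERERERERERERESIiIiIiIiIiIiIiERERERERERERERERERERERERERERIiIiIiIiIiIiIiEREREREREREREREREREREREREREREiIiIiIiIiIiIiERERERERERERERERERERERERERERESIiIiIiIiIiIiERERERERERERERERERERERERERERERIiIiIiIiIiIiEREREREREREREREREREREREREREREREiIiIiIiIiIiERERERERERERERERERERERERERERERESIiIiIiIiIiERERERERERERERERERERERERERERERERIiIiIiIiIiEREREREREREREREREREREREREREREREREiIiIiIiIiERERERERERERERERERERERERERERERERESIiIiIiIiERERERERERERERERERERERERERERERERERIiIiIiIhEREREREREREREREREREREREREREREREREREiIiIiIhERERERERERERERERERERERERERERERERERESIiIiIhERERERERERERERERERERERERERERERERERERIiIiIhEREREREREREREREREREREREREREREREREREREiIiIhERERERERERERERERERERERERERERERERERERESIiIRERERERERERERERERERERERERERERERERERERERIiERERERERERERERERERERERERERERERERERERERERERERERERERERERERERERERERERERERERERERERERERERERERERERERERERERERERERERERERERERERERERERERERERERERERERERERERERERERERERERERERERERERERERERERERERERERERERERERERERERERERERERERERERERERERERERERERERERERERERERERERERERERERERERERERERERERERERERERERERERERERERERERERERERERERERERERERERERERERERERERERERERERERERERERERERERERERERERERERERERERERERERERERERERERERERERERERERERERERERERERERERERERERERERERERERERERERERERERERERERERERERERERERERERERERERERERERERERERERERERERERERERERERERERERERERERERERERERERERERERERERERERERERERERERERERERERERERERERERERERERERERERERERERERERERERERERERERERERERERERERERERERERERERERERERERERERERERERERERERERERERERERERERERERERERERERERERERERERERERERERERERERERERERERERERERERERERERERERERERERERERERERERERERERERERERERERERERERERERERERERERERERERERERERERERERERERERERERERERERERERERERERERERERERERERERERERERERERERERERERERERERERERERERERERERERERERERERERERERERERERERERERERERERERER"/>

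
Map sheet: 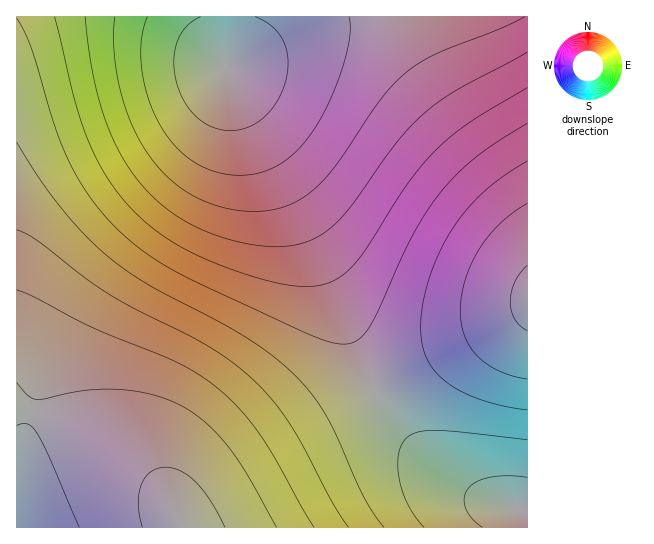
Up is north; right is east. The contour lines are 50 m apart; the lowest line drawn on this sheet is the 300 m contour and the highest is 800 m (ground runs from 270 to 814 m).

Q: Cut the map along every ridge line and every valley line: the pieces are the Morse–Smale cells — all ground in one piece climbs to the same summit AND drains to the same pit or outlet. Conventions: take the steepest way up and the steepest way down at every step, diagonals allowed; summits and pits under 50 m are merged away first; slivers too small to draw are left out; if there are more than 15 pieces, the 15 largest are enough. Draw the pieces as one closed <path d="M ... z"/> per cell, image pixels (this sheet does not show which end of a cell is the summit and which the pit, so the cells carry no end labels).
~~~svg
<path d="M226 16l-210 1 1 511 166 0 0-10 4-8 22-19 93-59 74-41-19-37-34-91-24-53-72-137z"/><path d="M527 16l-300 1 0 56 72 137 24 53 38 100 16 28 53-31 98-50z"/><path d="M377 392l-75 40-93 59-22 19-4 8 1 9 344 0-1-16-13-2-27-8-25-13-23-17-38-41z"/><path d="M527 311l-97 49-54 31 31 46 40 40 15 11 25 13 38 10 3-1z"/>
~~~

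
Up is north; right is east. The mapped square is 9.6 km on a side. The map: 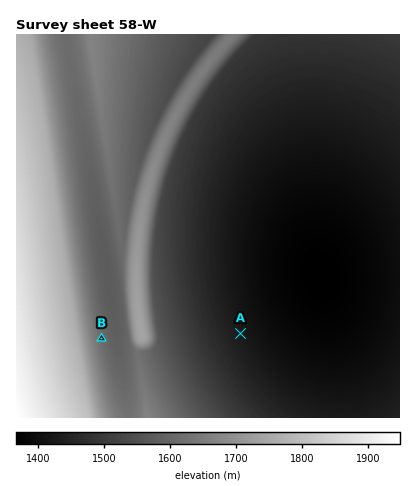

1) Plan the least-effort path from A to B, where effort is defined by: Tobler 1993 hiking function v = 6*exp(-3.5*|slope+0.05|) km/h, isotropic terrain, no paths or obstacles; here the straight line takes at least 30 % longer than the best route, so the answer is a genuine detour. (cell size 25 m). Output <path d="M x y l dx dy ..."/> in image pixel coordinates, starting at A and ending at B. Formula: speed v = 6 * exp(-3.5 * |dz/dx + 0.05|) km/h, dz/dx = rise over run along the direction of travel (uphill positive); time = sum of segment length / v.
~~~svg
<path d="M240 334l-36 18-68 0-14-8-8 0-12-6"/>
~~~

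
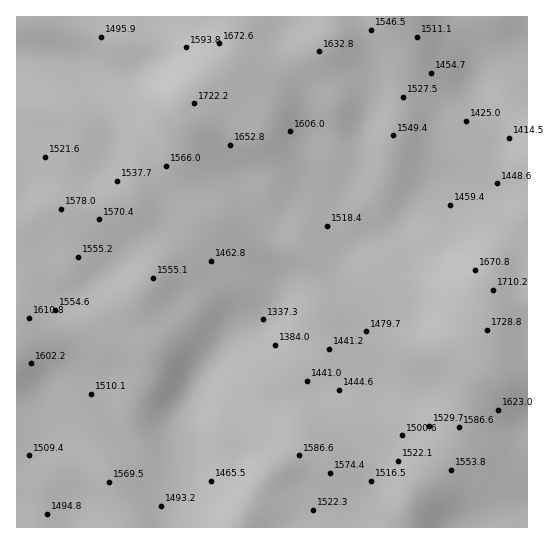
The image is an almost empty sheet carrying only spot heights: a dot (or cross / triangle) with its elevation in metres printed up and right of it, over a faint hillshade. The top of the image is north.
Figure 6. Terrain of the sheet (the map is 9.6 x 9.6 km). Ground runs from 1315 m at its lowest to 1730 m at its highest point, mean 1525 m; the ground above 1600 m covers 12.9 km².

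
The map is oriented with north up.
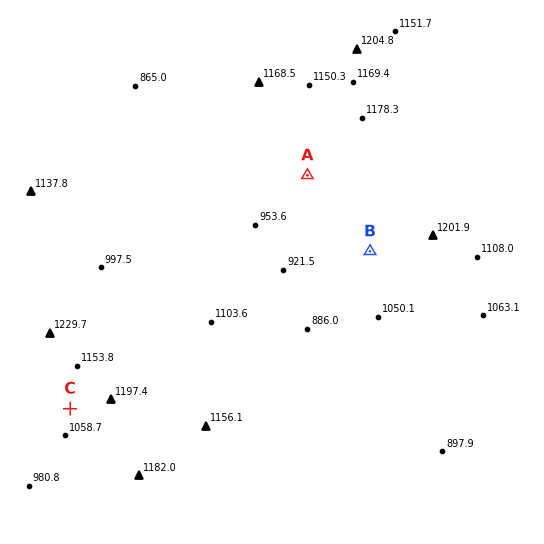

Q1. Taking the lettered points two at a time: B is below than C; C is above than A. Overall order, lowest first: A B C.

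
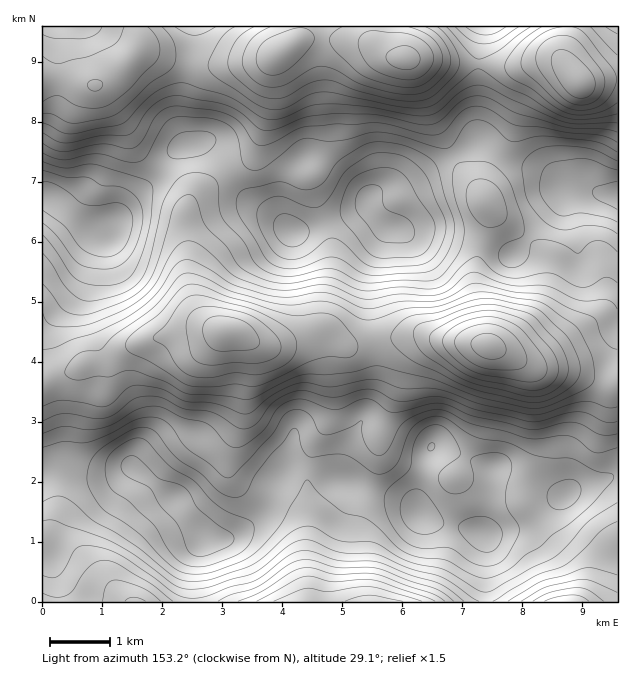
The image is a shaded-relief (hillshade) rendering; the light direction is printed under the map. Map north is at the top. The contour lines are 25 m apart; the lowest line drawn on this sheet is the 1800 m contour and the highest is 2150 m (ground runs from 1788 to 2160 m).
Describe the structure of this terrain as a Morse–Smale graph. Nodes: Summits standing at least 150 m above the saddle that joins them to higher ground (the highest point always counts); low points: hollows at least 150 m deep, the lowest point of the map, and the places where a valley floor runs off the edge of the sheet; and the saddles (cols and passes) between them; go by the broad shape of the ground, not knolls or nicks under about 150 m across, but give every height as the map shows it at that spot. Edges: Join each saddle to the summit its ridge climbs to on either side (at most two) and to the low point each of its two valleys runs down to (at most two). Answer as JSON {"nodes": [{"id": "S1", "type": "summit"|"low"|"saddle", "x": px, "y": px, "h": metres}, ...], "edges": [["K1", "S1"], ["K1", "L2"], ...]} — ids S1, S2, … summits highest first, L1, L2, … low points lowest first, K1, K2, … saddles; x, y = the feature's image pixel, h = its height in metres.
{"nodes": [
{"id": "S1", "type": "summit", "x": 392, "y": 228, "h": 2160},
{"id": "S2", "type": "summit", "x": 419, "y": 514, "h": 2142},
{"id": "L1", "type": "low", "x": 488, "y": 346, "h": 1788},
{"id": "L2", "type": "low", "x": 404, "y": 58, "h": 1815},
{"id": "L3", "type": "low", "x": 371, "y": 601, "h": 1860},
{"id": "K1", "type": "saddle", "x": 61, "y": 471, "h": 2065},
{"id": "K2", "type": "saddle", "x": 454, "y": 156, "h": 2054},
{"id": "K3", "type": "saddle", "x": 602, "y": 384, "h": 1955},
{"id": "K4", "type": "saddle", "x": 58, "y": 376, "h": 1952}],
"edges": [["K1", "S2"], ["K1", "L1"], ["K1", "L3"], ["K2", "S1"], ["K2", "L1"], ["K2", "L2"], ["K3", "S1"], ["K3", "S2"], ["K3", "L1"], ["K4", "S1"], ["K4", "S2"], ["K4", "L1"]]}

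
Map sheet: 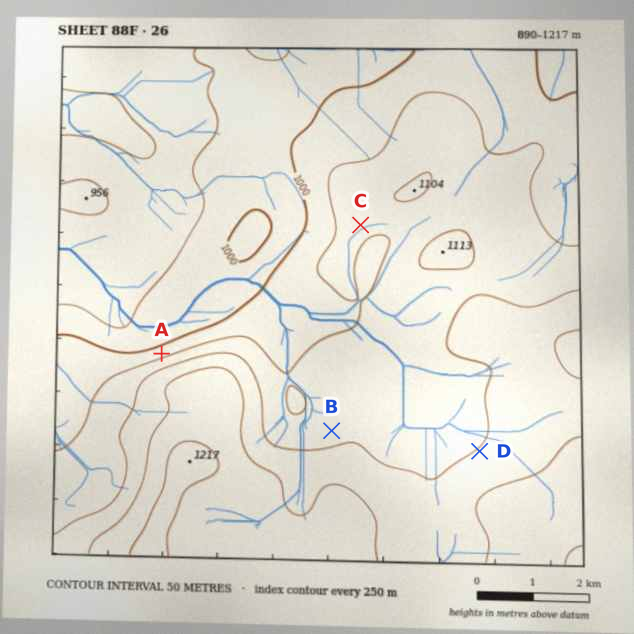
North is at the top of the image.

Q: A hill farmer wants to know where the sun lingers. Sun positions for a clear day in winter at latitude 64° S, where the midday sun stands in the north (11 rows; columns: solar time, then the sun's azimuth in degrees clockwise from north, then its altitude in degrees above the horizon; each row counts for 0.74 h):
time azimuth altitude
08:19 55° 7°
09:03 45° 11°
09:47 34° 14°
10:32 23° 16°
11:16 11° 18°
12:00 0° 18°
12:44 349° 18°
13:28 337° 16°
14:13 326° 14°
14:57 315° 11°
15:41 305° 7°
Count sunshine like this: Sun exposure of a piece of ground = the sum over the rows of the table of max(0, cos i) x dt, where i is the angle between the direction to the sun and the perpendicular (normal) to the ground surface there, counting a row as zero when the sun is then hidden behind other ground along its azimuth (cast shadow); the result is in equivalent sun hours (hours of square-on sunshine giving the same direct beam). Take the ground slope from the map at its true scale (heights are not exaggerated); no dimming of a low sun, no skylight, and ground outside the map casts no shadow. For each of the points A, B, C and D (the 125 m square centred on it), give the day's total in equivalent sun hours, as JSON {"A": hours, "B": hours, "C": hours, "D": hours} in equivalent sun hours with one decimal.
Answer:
{"A": 3.3, "B": 2.2, "C": 1.6, "D": 2.1}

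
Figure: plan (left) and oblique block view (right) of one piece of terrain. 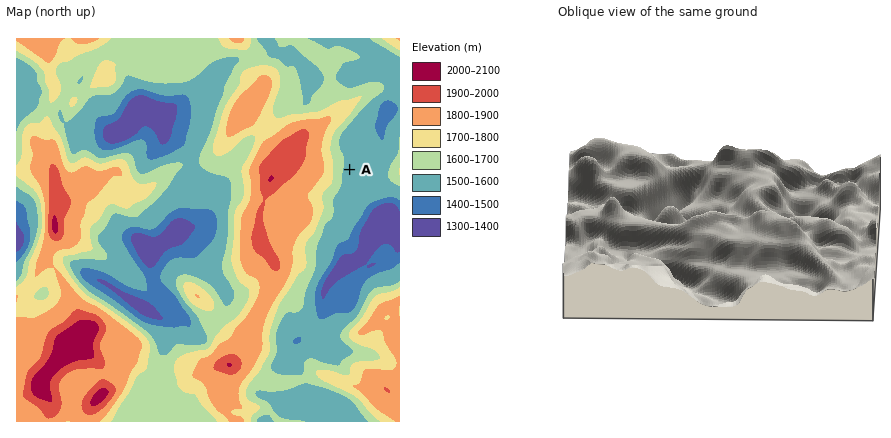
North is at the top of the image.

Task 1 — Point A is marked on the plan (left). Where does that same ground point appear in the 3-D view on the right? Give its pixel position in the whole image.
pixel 768 272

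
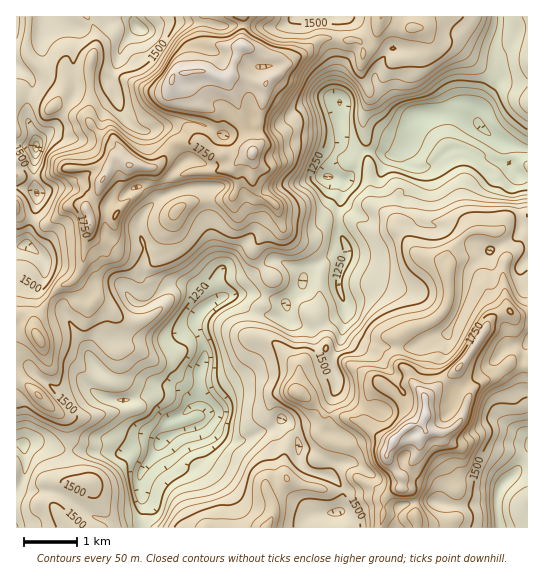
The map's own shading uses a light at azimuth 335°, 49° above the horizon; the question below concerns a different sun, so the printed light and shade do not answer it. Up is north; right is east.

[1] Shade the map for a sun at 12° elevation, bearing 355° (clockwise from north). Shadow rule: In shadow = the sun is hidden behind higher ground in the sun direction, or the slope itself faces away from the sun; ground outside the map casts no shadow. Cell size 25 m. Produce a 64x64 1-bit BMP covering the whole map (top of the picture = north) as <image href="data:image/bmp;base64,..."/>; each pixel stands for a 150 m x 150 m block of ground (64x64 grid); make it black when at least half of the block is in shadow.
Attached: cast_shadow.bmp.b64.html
<image width="64" height="64" href="data:image/bmp;base64,Qk0+AgAAAAAAAD4AAAAoAAAAQAAAAEAAAAABAAEAAAAAAAACAAATCwAAEwsAAAIAAAAAAAAA////AAAAAAAAAAAAAAOAAAAAAAAAAYAAAAAAAAej34AAAAAAP4P/gAIAAAA+I//IAAAAAABmP9wAAAAAAA4//AABAAAGD3/+GAEAAAHHv+5+QAAAA+H/4P/g4AAQcf////vgADBw39////AAeOBB//w/8AD4gBD/+AP4QPgCAH/wAHjg+AYAfkAeBMBgBgB/CDwAAAAAAT8YAfAAAEADDzgP9AAAwAHnMDHGAAAAAPBwYQIAAAAAcHDAYAAAAAB4QMDwAAAAYDsAwfgAAAA8HwBA/gAAAAwOB0A/AAAABgQHAB+AQAAAAA8ED/DgAAAAB44/+eAAAAAB/n/88AAAAAD+//xwACAAAPx///gAAAAQfB///AAAAvhgB/v4AAAA+EOb//AAADj4b5j/4EAAeN9vnP+AAAAAhw/H/4AAAAADB8f3gAAAAAAz4/cAAAAAHj//zgAAAAD/P///8AAAAJ8f///8AAAAB4fwf/4AAAAAABuMPgAAAAAADwceB8AAIAAOAQ4P8AP4AAAAB8/4BziA/OD3//4HPAD/4f///+ccAP+B////9wAA/AH////wAAHgYP////AAAABA//P/8AAAA8D/+//gAAAHAH/5P8BAAAAAP90fwAAAAAwfzA+AAAAADAPGQwAAAAAAA8fgYAAAAAAAB+BgAAGANwAAAGAAA4B/gAAAAA=="/>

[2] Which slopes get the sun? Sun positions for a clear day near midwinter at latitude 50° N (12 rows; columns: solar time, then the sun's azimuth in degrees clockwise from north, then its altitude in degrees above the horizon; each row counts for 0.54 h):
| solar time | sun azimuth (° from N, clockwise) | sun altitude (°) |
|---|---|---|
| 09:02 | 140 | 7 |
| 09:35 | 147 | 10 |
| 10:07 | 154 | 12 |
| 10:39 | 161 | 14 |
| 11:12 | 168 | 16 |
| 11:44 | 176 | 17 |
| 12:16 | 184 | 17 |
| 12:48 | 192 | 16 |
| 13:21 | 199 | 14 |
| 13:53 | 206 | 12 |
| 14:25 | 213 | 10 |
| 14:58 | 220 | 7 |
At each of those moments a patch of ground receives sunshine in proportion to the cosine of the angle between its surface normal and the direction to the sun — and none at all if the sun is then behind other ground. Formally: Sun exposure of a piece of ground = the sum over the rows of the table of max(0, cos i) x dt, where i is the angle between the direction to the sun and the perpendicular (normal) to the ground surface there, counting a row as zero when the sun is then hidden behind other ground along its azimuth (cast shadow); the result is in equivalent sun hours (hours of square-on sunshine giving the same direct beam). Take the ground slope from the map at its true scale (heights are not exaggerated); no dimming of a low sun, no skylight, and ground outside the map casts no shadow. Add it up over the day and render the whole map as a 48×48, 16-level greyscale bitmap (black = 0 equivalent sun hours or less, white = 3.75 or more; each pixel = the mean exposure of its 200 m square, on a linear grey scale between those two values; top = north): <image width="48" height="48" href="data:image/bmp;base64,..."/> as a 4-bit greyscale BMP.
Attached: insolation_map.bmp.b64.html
<image width="48" height="48" href="data:image/bmp;base64,Qk32BAAAAAAAAHYAAAAoAAAAMAAAADAAAAABAAQAAAAAAIAEAAATCwAAEwsAABAAAAAAAAAAAAAAABEREQAiIiIAMzMzAERERABVVVUAZmZmAHd3dwCIiIgAmZmZAKqqqgC7u7sAzMzMAN3d3QDu7u4A////AId3YyNVRiEiISMiI3ZTIRR1iahUV3Znd3iGMlh1UhIhEBEjM1Z3ZleGVSIQAjRWZkRCN6l2UjMgAAAkZkaJvKmXfMhDeXZTRURXmpdlQjMQAAAUZVm7lmiFOqmph3VjE1RVREQzMyIgAAEjM0YxAXlBaHeZhmeHMjIRAAABRSIjMiMzEBAEd1Er9zq7mqirlRISIQABNjERIiNCERIlaZiJqFm8zriZpyI0ZjI1RDERABEiEiQ2qpiFO+qt+puGVZiJqYdVZFUxAAJVMiN5dWimE5a8uTaYd8zv7N3JiIZVQiNWiDJ2aM1yADhiKrQ2nO7+hUaJvbmFNERFaIqqhlIyEQFkAYhpzb3EEhAAI3qoZYllWN/8UABFZiRVMnmZmakxQzSLp1VXh6qFVoqEMQNopUc1ZDvKiHEVVGiIiHdoZoiGUzESIjdnQmIBeDXOyzF6Z3RqqruYVFeIdlMzMnkxA2AAS4Mny3q3eFepmrd4lleZhmQkNVEAAgAAAphCVYzHh4qGeFNFeIiIh2IANAAAEAAAAFuUJJtlZ6hmZVRDR5h3diAAAQAUZTEQABi5l2QkR7mJmrp0NnUyEAAAEAASIkd0ERKJqlI0SKqYVI3IUyIAAAAUMQAQAAEmQREptxA2eZmEEAW7lBABMxEyMhEhAAACUyECMQAZqGVSNVE4mVESNXUhMhRCERETQzIAECEEvIVEeYY0d3iZirhDMjVURFVnUzMSIjIRFqmLuZu7qGZohlVVRDNERnmYZEMjMiITRZvfyJzuypiKoxSHRVI0VpqWRlIkYxFGZnmph3ic3d7bur7KhERVZ3ZDRFMiR1aodpp3ZXmZrO/off6ndUiHd0EAFFaFJMzKdqp5VomqibvMirt1RnqGiDAAAnmYdNlql2eZdmiqiInMuaZ3RYZEVDMzMyIkZoIUzIRWuURZqau6zMdnQzNnMREAEREREzESIxZifZICWJmpzDI0IRNCAAAAAAAAABJEISi4RctiEiFbogAAEBEQEzEBEQAAAJacuGSr/u7f//27m3ZSESMyEQAAERAAADE4u3NJz9uCVnqqqbuoZnZUEAAREAAAAjEiAAA2MQKIWKhZpDWahkVCAAEzMhEAEREQAAEzAABb2kEzOWRphkVmQyIkRDEAEoRCEBMhAAASQhAhAiZndUWGZVQyIgAUaTaWRYMAAAEjEXmFVTNmVDWIh1QxESNovFiqdjEAAUnM78mGeJQ0Q0WLuGRERWZqzHdFUREAFc/8qGiXispCNESe3u3KdniamFUyQzIQOJipiJqIeKynZ3iZvv/+u8zHVDRTRWQlYxN3eKqId6u7zd2lq87t3e2lVSdlRXZiAAA3iWNVMVq87+3Im5rf/tt3eIc0VVdREAAQABFnd1at3ciriJmt7rhnZ2MkRCNDIQAQABVrhSEmq8pqg1Z4q5dmVUQyERE1IAEQEjIiEAABaphXq7uXaJh2ZEVUMjIkICMQAAAAAAAAAAAoupqGZoqGZVZVZ2RDJnQyERJVMgAAAAA2hjI1d3h2dw=="/>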